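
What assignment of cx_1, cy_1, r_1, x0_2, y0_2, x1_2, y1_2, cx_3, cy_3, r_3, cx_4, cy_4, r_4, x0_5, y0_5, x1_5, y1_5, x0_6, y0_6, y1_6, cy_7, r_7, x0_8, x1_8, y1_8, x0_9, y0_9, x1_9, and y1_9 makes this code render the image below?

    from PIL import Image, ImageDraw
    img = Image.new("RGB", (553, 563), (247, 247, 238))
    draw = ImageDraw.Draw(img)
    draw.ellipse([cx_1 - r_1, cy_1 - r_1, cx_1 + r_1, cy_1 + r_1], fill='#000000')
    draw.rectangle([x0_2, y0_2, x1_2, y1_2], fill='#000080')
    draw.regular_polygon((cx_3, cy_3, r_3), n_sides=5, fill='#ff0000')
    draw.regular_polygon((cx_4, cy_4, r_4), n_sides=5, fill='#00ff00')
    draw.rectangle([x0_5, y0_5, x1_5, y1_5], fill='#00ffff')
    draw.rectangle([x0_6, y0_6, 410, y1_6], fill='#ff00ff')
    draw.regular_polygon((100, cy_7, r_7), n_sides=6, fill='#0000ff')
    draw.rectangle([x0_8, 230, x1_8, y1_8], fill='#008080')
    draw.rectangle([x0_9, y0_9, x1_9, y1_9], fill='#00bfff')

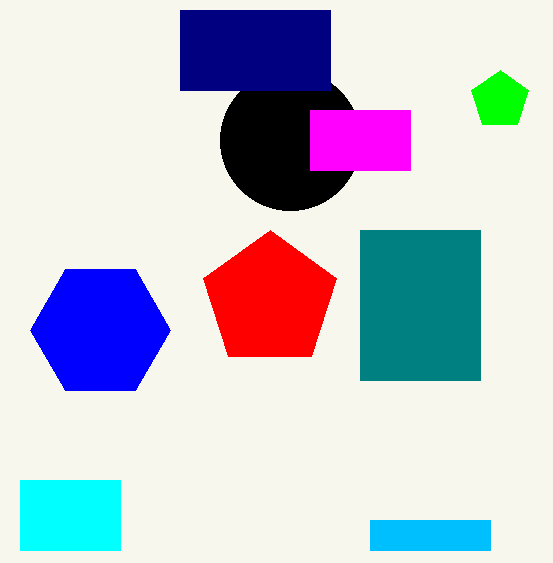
cx_1 = 290, cy_1 = 140, r_1 = 70, x0_2 = 180, y0_2 = 10, x1_2 = 330, y1_2 = 90, cx_3 = 270, cy_3 = 300, r_3 = 70, cx_4 = 500, cy_4 = 100, r_4 = 30, x0_5 = 20, y0_5 = 480, x1_5 = 120, y1_5 = 550, x0_6 = 310, y0_6 = 110, y1_6 = 170, cy_7 = 330, r_7 = 70, x0_8 = 360, x1_8 = 480, y1_8 = 380, x0_9 = 370, y0_9 = 520, x1_9 = 490, y1_9 = 550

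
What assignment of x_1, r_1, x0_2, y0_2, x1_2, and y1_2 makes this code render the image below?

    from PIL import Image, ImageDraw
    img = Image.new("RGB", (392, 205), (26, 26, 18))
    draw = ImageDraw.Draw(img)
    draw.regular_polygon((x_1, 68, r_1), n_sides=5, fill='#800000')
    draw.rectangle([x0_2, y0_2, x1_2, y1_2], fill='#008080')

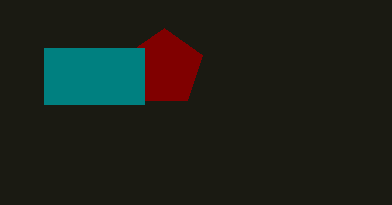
x_1 = 164, r_1 = 40, x0_2 = 44, y0_2 = 48, x1_2 = 144, y1_2 = 104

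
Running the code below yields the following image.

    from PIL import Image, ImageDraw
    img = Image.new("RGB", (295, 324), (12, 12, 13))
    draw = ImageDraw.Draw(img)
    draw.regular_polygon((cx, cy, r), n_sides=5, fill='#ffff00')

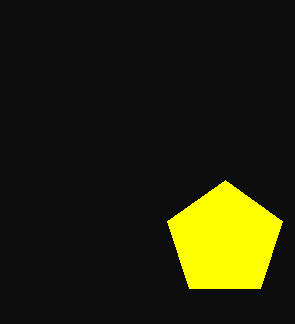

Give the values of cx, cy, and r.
cx = 225; cy = 240; r = 60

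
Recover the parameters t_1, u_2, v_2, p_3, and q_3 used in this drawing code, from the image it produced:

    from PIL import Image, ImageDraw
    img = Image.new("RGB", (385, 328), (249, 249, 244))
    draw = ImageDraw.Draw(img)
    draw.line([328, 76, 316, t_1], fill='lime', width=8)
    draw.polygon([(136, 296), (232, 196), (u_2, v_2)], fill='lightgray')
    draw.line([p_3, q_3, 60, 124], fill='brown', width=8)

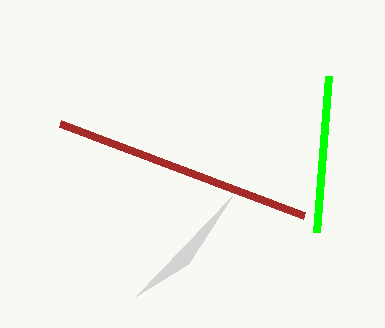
t_1 = 232
u_2 = 188
v_2 = 264
p_3 = 304
q_3 = 216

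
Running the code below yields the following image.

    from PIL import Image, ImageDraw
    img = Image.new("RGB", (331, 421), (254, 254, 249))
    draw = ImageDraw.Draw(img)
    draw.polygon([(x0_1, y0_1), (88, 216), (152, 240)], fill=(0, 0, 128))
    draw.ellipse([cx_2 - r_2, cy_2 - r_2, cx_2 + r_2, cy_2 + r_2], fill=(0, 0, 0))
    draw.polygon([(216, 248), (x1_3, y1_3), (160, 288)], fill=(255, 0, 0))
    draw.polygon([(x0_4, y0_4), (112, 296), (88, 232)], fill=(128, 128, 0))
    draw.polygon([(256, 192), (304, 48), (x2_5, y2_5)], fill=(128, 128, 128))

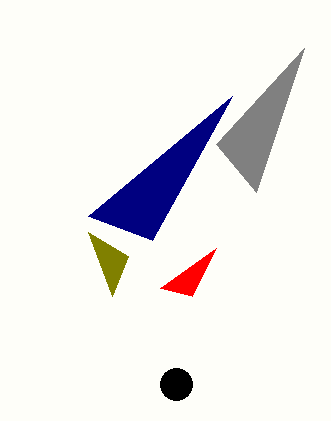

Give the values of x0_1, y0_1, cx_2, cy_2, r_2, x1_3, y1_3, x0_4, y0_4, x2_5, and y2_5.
x0_1 = 232, y0_1 = 96, cx_2 = 176, cy_2 = 384, r_2 = 16, x1_3 = 192, y1_3 = 296, x0_4 = 128, y0_4 = 256, x2_5 = 216, y2_5 = 144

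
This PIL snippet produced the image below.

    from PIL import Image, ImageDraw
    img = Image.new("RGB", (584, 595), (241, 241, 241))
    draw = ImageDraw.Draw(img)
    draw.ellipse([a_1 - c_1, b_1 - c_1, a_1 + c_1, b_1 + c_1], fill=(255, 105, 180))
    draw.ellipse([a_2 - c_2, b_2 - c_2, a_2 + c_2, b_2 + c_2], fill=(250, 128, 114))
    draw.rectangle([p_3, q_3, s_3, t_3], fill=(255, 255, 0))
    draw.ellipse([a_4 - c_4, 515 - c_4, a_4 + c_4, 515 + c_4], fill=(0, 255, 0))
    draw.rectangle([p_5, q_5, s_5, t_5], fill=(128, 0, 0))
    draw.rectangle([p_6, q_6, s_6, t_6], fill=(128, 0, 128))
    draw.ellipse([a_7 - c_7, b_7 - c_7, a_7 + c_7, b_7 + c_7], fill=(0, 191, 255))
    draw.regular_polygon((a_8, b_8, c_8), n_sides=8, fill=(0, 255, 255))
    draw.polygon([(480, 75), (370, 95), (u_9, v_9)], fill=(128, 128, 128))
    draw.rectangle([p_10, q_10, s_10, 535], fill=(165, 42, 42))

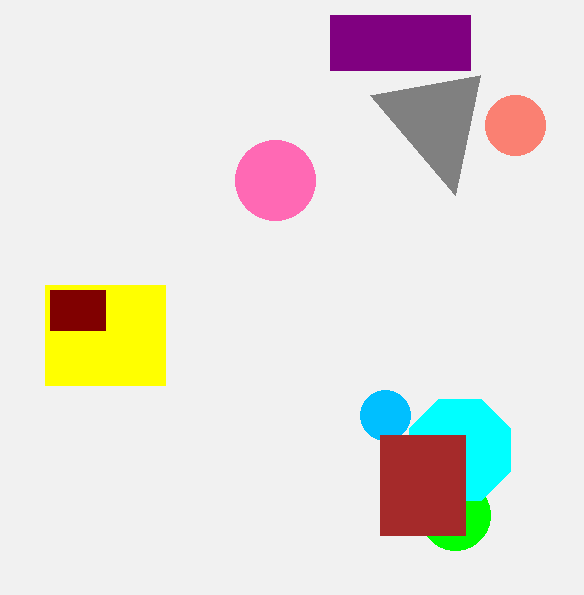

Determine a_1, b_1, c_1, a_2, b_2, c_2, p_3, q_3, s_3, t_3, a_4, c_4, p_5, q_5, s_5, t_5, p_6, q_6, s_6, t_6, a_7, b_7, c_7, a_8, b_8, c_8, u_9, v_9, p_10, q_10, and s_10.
a_1 = 275
b_1 = 180
c_1 = 40
a_2 = 515
b_2 = 125
c_2 = 30
p_3 = 45
q_3 = 285
s_3 = 165
t_3 = 385
a_4 = 455
c_4 = 35
p_5 = 50
q_5 = 290
s_5 = 105
t_5 = 330
p_6 = 330
q_6 = 15
s_6 = 470
t_6 = 70
a_7 = 385
b_7 = 415
c_7 = 25
a_8 = 460
b_8 = 450
c_8 = 55
u_9 = 455
v_9 = 195
p_10 = 380
q_10 = 435
s_10 = 465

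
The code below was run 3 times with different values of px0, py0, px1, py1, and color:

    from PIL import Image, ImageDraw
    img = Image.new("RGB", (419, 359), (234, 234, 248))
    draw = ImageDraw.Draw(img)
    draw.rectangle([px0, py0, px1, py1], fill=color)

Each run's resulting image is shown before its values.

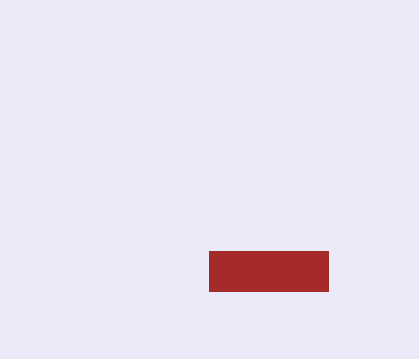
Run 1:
px0 = 209
py0 = 251
px1 = 328
py1 = 291
color = 'brown'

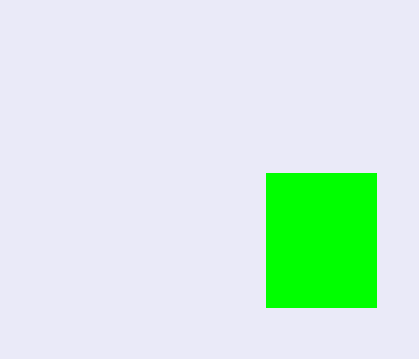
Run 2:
px0 = 266
py0 = 173
px1 = 376
py1 = 307
color = 'lime'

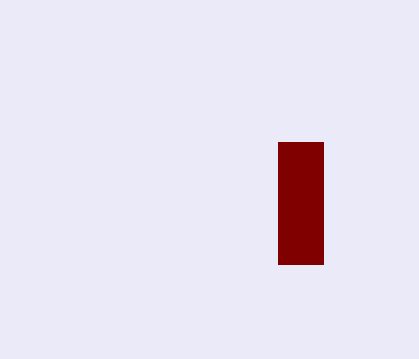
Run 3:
px0 = 278; py0 = 142; px1 = 323; py1 = 264; color = 'maroon'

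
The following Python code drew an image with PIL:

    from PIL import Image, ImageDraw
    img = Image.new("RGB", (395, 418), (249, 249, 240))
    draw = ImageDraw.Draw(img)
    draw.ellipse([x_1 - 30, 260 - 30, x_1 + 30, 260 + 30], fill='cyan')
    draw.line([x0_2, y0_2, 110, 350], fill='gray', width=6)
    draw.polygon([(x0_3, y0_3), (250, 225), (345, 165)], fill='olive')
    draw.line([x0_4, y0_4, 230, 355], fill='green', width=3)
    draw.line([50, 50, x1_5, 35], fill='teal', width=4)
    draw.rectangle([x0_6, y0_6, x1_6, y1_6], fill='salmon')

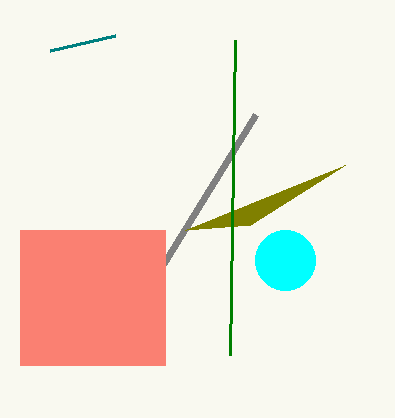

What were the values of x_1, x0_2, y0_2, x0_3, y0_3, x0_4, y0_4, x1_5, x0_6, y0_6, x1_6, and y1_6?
x_1 = 285, x0_2 = 255, y0_2 = 115, x0_3 = 185, y0_3 = 230, x0_4 = 235, y0_4 = 40, x1_5 = 115, x0_6 = 20, y0_6 = 230, x1_6 = 165, y1_6 = 365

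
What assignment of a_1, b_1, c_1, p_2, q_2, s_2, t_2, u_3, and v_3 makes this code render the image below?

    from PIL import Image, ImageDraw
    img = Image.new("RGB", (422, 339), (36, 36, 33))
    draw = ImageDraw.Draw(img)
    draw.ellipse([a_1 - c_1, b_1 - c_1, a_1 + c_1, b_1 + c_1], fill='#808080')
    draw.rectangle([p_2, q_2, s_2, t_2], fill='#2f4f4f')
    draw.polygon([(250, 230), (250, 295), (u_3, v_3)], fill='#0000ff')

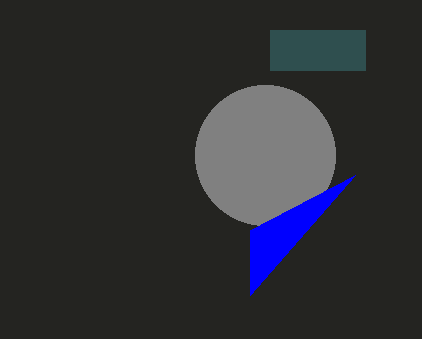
a_1 = 265; b_1 = 155; c_1 = 70; p_2 = 270; q_2 = 30; s_2 = 365; t_2 = 70; u_3 = 355; v_3 = 175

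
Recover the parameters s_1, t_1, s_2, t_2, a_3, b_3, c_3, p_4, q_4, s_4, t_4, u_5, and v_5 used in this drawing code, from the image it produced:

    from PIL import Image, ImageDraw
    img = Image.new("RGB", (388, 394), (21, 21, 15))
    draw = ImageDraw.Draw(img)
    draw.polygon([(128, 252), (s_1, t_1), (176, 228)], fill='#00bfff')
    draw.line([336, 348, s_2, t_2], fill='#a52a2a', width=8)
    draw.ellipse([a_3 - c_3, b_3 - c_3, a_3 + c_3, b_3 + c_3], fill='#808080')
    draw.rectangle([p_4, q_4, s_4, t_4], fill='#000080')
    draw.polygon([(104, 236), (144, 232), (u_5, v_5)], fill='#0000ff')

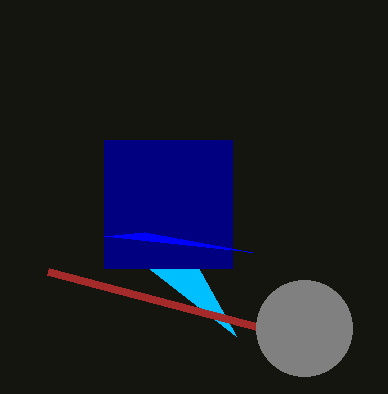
s_1 = 236
t_1 = 336
s_2 = 48
t_2 = 272
a_3 = 304
b_3 = 328
c_3 = 48
p_4 = 104
q_4 = 140
s_4 = 232
t_4 = 268
u_5 = 252
v_5 = 252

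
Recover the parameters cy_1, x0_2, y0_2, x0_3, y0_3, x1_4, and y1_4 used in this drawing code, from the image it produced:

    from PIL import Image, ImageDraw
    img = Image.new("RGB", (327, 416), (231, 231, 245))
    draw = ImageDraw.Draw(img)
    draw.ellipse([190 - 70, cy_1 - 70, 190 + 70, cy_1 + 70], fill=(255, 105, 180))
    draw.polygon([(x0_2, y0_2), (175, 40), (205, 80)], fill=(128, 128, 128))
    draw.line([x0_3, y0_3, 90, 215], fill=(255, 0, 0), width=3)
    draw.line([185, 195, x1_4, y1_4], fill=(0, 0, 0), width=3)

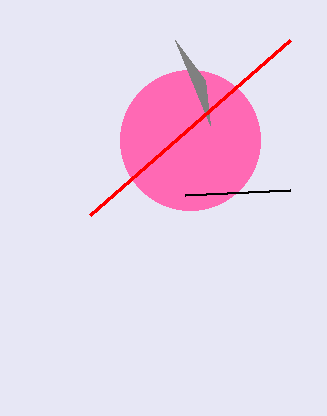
cy_1 = 140
x0_2 = 210
y0_2 = 125
x0_3 = 290
y0_3 = 40
x1_4 = 290
y1_4 = 190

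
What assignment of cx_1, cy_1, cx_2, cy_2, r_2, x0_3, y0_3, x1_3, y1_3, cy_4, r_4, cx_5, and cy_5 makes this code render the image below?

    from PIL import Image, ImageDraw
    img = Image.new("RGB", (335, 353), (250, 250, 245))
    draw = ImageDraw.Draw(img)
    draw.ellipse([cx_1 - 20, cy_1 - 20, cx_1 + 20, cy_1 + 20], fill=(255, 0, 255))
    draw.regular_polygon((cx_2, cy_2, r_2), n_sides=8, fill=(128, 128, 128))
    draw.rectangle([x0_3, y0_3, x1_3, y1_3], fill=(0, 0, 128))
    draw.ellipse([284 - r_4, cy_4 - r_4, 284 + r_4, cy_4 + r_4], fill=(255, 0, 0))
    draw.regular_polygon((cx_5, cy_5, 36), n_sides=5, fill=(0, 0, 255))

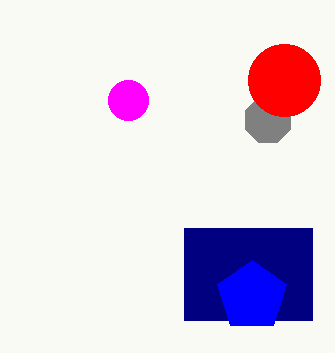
cx_1 = 128, cy_1 = 100, cx_2 = 268, cy_2 = 120, r_2 = 24, x0_3 = 184, y0_3 = 228, x1_3 = 312, y1_3 = 320, cy_4 = 80, r_4 = 36, cx_5 = 252, cy_5 = 296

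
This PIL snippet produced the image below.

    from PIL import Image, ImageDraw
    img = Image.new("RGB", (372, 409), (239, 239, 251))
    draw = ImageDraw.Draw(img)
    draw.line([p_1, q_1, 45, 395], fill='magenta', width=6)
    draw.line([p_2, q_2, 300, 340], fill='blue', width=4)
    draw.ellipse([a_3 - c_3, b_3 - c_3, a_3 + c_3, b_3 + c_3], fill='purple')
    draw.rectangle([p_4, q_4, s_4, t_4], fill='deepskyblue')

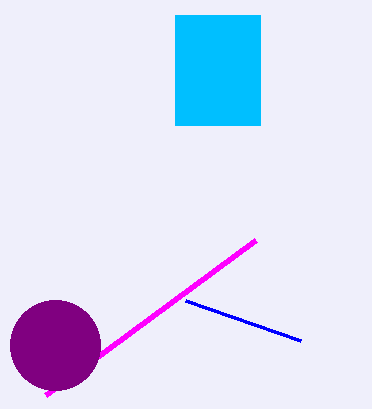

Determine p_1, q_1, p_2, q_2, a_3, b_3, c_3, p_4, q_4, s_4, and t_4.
p_1 = 255; q_1 = 240; p_2 = 185; q_2 = 300; a_3 = 55; b_3 = 345; c_3 = 45; p_4 = 175; q_4 = 15; s_4 = 260; t_4 = 125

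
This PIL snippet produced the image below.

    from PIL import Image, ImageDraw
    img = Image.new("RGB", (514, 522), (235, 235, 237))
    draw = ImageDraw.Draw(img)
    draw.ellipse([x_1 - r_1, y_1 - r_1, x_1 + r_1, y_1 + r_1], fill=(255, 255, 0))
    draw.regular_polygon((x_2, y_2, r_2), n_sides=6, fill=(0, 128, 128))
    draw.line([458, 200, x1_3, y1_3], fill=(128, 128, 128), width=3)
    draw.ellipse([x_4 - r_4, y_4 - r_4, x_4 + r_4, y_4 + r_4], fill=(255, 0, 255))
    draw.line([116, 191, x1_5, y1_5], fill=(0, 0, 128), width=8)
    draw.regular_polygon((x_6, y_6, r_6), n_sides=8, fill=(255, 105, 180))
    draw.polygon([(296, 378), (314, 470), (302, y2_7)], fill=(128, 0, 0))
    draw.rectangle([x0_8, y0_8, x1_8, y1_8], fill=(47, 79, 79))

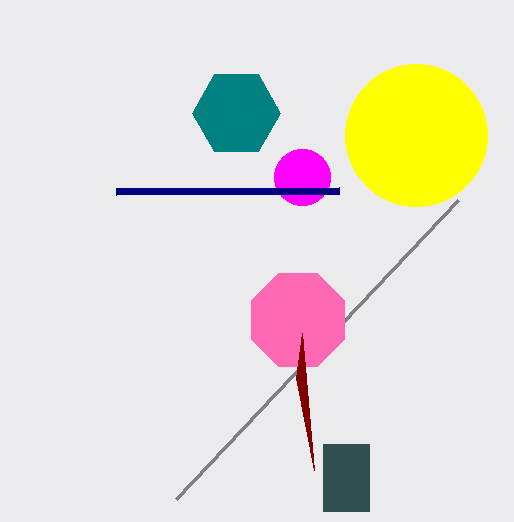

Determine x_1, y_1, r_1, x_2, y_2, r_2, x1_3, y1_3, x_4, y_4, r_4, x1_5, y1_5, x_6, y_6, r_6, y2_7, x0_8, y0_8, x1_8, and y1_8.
x_1 = 416; y_1 = 135; r_1 = 71; x_2 = 236; y_2 = 113; r_2 = 44; x1_3 = 176; y1_3 = 499; x_4 = 302; y_4 = 177; r_4 = 28; x1_5 = 339; y1_5 = 190; x_6 = 298; y_6 = 320; r_6 = 50; y2_7 = 333; x0_8 = 323; y0_8 = 444; x1_8 = 369; y1_8 = 511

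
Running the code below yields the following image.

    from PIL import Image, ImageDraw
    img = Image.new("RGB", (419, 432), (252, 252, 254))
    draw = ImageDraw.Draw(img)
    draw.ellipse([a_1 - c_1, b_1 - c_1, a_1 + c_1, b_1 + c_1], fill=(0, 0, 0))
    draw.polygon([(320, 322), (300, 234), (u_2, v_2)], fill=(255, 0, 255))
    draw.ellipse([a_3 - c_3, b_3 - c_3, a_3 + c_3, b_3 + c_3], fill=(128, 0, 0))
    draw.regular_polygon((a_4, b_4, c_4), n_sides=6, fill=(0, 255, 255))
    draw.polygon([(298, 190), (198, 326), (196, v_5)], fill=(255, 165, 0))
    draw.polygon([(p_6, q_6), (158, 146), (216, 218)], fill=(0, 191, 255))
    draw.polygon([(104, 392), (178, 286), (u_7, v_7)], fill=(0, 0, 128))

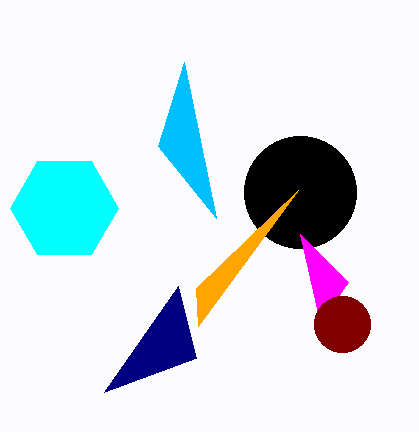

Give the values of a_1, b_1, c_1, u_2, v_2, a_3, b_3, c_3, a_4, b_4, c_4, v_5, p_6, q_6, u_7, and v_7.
a_1 = 300, b_1 = 192, c_1 = 56, u_2 = 348, v_2 = 282, a_3 = 342, b_3 = 324, c_3 = 28, a_4 = 64, b_4 = 208, c_4 = 54, v_5 = 288, p_6 = 184, q_6 = 62, u_7 = 196, v_7 = 358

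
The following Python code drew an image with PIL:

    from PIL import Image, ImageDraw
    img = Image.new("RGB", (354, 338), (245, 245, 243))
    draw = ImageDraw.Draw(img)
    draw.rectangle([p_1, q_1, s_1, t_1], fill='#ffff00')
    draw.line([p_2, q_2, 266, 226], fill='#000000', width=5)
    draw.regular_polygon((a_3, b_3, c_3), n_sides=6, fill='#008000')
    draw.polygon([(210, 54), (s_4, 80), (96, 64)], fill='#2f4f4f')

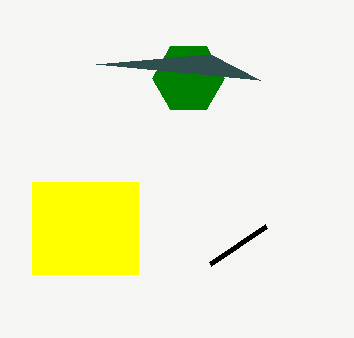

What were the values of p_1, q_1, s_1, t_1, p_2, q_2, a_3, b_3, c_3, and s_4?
p_1 = 32
q_1 = 182
s_1 = 138
t_1 = 274
p_2 = 210
q_2 = 264
a_3 = 188
b_3 = 78
c_3 = 36
s_4 = 260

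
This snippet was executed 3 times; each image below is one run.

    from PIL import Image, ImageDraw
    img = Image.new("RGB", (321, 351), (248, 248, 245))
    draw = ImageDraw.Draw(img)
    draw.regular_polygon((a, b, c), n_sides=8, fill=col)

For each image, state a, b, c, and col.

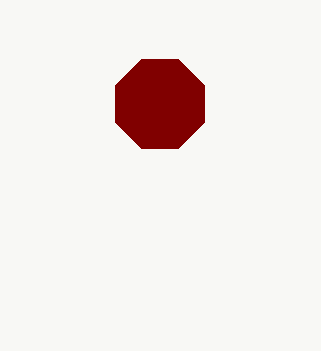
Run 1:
a = 160; b = 104; c = 48; col = 'maroon'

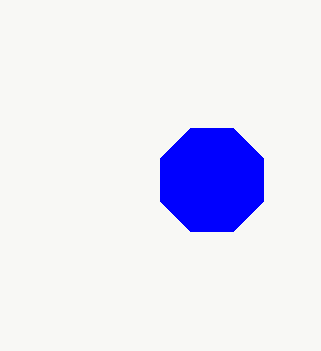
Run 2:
a = 212
b = 180
c = 56
col = 'blue'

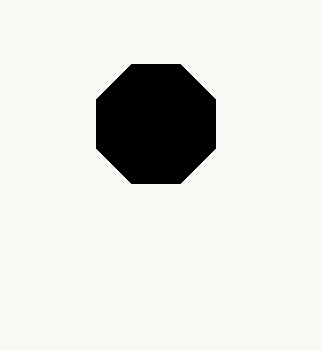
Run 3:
a = 156; b = 124; c = 64; col = 'black'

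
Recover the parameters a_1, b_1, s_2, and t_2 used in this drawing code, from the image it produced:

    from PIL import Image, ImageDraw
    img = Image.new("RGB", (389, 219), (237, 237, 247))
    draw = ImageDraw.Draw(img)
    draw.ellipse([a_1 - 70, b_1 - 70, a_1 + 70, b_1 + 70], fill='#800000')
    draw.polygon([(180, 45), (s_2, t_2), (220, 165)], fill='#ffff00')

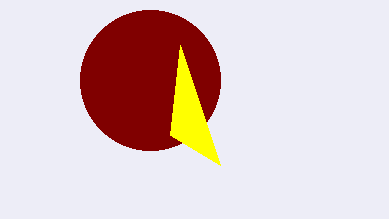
a_1 = 150
b_1 = 80
s_2 = 170
t_2 = 135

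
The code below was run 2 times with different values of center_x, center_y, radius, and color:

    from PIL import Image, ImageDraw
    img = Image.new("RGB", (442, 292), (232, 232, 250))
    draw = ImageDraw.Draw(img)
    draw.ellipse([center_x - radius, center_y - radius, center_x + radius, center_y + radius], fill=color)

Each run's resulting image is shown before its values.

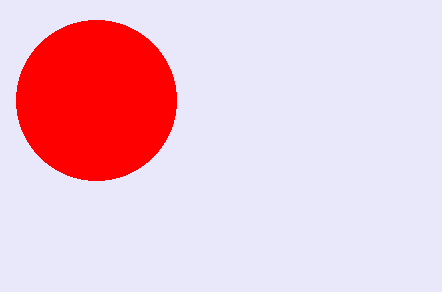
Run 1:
center_x = 96, center_y = 100, radius = 80, color = 'red'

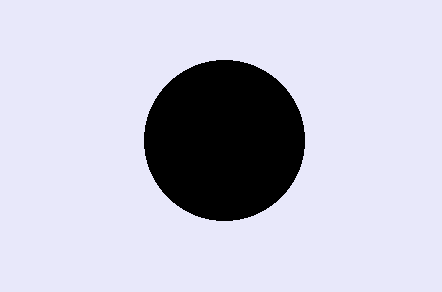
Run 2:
center_x = 224; center_y = 140; radius = 80; color = 'black'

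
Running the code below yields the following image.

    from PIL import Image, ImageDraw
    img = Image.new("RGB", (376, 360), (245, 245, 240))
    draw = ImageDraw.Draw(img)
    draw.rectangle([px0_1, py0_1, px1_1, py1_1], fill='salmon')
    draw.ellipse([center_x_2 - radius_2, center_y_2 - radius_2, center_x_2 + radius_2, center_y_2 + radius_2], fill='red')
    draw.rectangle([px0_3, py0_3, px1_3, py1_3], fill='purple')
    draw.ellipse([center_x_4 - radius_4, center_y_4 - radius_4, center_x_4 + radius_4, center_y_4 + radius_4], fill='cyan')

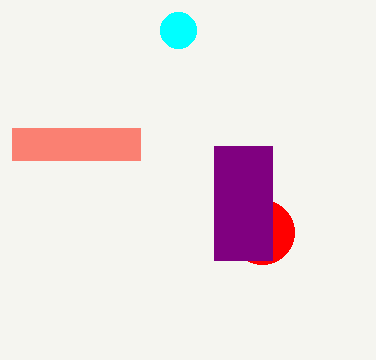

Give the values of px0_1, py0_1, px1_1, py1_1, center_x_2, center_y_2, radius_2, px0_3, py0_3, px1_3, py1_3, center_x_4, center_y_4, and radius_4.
px0_1 = 12
py0_1 = 128
px1_1 = 140
py1_1 = 160
center_x_2 = 262
center_y_2 = 232
radius_2 = 32
px0_3 = 214
py0_3 = 146
px1_3 = 272
py1_3 = 260
center_x_4 = 178
center_y_4 = 30
radius_4 = 18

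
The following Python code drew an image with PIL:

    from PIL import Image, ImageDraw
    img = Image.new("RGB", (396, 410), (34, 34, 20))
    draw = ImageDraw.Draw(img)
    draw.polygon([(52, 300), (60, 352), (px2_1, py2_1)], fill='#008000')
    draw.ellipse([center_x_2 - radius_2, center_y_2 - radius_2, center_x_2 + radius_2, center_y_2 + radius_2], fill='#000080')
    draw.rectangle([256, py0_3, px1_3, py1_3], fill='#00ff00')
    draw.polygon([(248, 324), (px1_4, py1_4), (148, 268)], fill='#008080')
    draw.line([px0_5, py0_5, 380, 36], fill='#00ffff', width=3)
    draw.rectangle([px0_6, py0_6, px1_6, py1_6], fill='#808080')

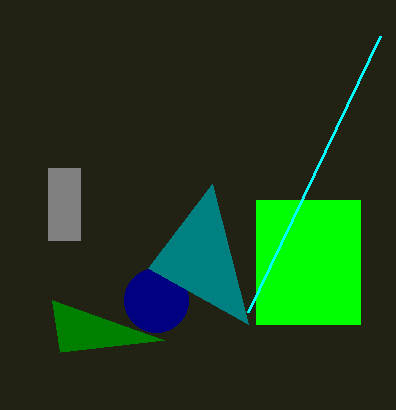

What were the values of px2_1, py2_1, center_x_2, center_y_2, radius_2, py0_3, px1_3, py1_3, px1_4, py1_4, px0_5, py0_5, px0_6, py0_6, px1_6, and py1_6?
px2_1 = 164, py2_1 = 340, center_x_2 = 156, center_y_2 = 300, radius_2 = 32, py0_3 = 200, px1_3 = 360, py1_3 = 324, px1_4 = 212, py1_4 = 184, px0_5 = 248, py0_5 = 312, px0_6 = 48, py0_6 = 168, px1_6 = 80, py1_6 = 240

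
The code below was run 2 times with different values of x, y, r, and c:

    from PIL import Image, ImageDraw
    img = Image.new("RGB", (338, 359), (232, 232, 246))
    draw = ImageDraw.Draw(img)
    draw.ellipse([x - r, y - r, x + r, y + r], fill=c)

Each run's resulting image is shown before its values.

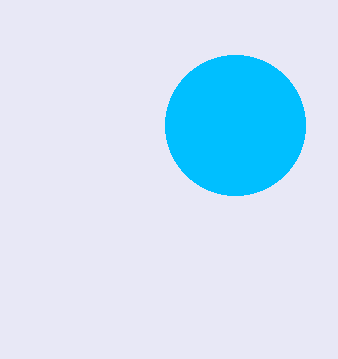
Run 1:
x = 235, y = 125, r = 70, c = 'deepskyblue'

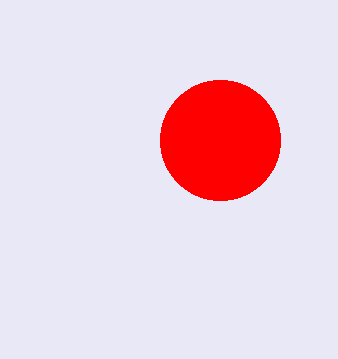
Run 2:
x = 220
y = 140
r = 60
c = 'red'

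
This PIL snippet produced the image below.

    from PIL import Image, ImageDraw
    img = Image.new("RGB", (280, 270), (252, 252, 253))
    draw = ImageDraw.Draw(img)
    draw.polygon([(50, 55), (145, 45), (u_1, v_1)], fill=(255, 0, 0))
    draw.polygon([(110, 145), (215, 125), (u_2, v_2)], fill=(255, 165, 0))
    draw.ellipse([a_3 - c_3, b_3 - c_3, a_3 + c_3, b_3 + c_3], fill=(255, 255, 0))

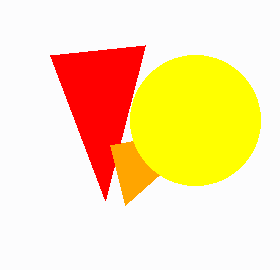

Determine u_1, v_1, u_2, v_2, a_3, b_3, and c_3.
u_1 = 105, v_1 = 200, u_2 = 125, v_2 = 205, a_3 = 195, b_3 = 120, c_3 = 65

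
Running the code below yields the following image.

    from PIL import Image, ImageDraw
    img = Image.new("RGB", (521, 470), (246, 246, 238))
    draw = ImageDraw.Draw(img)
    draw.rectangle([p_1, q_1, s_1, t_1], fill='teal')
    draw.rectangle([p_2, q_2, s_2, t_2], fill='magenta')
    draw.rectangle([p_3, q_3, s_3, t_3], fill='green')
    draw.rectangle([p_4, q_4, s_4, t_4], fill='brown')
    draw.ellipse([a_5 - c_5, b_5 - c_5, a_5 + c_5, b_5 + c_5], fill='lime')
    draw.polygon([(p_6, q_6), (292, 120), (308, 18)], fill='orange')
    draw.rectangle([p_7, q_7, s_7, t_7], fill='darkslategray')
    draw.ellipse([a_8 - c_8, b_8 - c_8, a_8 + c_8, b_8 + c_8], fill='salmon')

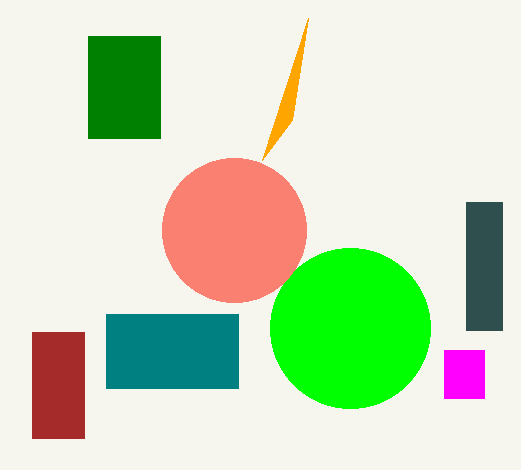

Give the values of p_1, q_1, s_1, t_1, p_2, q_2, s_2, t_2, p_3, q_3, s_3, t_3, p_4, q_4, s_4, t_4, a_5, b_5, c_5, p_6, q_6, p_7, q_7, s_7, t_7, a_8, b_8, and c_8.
p_1 = 106
q_1 = 314
s_1 = 238
t_1 = 388
p_2 = 444
q_2 = 350
s_2 = 484
t_2 = 398
p_3 = 88
q_3 = 36
s_3 = 160
t_3 = 138
p_4 = 32
q_4 = 332
s_4 = 84
t_4 = 438
a_5 = 350
b_5 = 328
c_5 = 80
p_6 = 262
q_6 = 160
p_7 = 466
q_7 = 202
s_7 = 502
t_7 = 330
a_8 = 234
b_8 = 230
c_8 = 72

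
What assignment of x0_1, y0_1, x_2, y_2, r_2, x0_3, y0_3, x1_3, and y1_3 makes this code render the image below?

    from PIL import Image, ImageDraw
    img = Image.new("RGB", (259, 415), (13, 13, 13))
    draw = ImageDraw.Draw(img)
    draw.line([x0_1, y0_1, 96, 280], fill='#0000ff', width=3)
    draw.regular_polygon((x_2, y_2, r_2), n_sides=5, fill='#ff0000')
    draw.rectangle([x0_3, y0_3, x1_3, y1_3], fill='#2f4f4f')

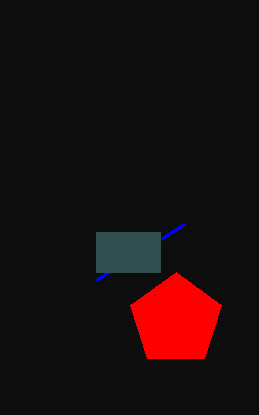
x0_1 = 184
y0_1 = 224
x_2 = 176
y_2 = 320
r_2 = 48
x0_3 = 96
y0_3 = 232
x1_3 = 160
y1_3 = 272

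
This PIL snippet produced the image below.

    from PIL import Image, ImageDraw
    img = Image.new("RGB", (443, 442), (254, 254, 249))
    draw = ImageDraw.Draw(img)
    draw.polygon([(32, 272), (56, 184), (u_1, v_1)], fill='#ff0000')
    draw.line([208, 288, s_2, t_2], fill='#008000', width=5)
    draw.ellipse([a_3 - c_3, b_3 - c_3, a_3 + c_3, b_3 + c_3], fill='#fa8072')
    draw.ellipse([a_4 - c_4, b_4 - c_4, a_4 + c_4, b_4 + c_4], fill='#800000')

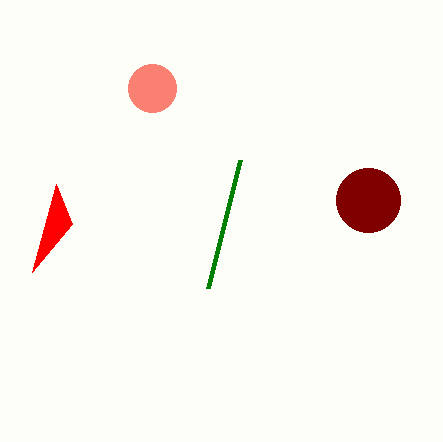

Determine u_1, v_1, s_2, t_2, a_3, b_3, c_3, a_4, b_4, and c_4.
u_1 = 72; v_1 = 224; s_2 = 240; t_2 = 160; a_3 = 152; b_3 = 88; c_3 = 24; a_4 = 368; b_4 = 200; c_4 = 32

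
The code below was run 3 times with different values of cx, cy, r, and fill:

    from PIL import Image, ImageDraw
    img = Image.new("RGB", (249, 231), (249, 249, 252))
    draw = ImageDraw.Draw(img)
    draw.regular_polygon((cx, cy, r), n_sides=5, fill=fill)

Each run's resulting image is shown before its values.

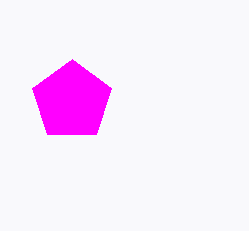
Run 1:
cx = 72, cy = 101, r = 42, fill = 'magenta'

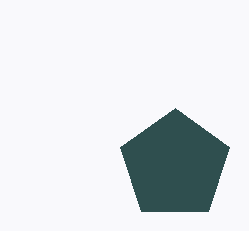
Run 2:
cx = 175
cy = 165
r = 57
fill = 'darkslategray'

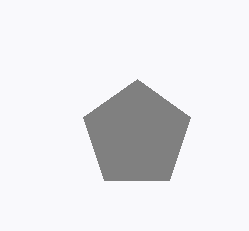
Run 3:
cx = 137, cy = 135, r = 56, fill = 'gray'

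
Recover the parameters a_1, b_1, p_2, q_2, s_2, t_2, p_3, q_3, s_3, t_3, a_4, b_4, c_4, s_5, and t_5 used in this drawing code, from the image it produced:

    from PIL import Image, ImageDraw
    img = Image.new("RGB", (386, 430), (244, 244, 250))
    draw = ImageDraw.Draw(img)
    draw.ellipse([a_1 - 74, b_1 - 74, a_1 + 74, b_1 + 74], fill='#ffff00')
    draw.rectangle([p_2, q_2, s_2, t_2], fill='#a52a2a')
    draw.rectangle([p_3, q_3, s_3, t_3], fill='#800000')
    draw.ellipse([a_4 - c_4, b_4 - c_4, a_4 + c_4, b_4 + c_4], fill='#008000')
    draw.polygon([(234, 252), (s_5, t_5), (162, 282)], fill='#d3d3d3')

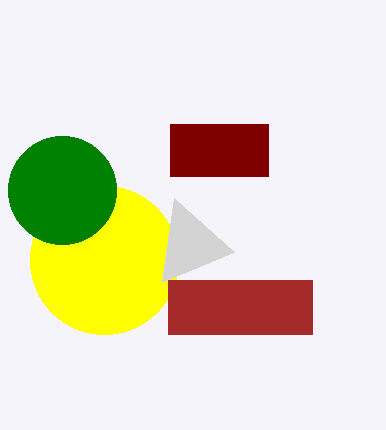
a_1 = 104
b_1 = 260
p_2 = 168
q_2 = 280
s_2 = 312
t_2 = 334
p_3 = 170
q_3 = 124
s_3 = 268
t_3 = 176
a_4 = 62
b_4 = 190
c_4 = 54
s_5 = 174
t_5 = 198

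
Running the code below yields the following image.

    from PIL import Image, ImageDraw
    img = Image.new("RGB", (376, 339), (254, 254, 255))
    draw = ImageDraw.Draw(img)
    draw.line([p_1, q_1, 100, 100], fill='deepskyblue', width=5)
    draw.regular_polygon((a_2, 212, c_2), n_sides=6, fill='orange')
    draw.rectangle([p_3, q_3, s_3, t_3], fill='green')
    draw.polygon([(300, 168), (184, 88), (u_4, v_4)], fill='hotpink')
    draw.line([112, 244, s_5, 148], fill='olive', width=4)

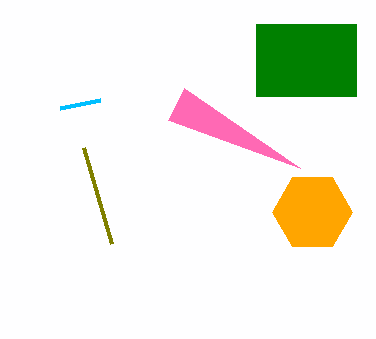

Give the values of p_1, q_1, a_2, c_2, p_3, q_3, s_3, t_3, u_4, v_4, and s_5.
p_1 = 60
q_1 = 108
a_2 = 312
c_2 = 40
p_3 = 256
q_3 = 24
s_3 = 356
t_3 = 96
u_4 = 168
v_4 = 120
s_5 = 84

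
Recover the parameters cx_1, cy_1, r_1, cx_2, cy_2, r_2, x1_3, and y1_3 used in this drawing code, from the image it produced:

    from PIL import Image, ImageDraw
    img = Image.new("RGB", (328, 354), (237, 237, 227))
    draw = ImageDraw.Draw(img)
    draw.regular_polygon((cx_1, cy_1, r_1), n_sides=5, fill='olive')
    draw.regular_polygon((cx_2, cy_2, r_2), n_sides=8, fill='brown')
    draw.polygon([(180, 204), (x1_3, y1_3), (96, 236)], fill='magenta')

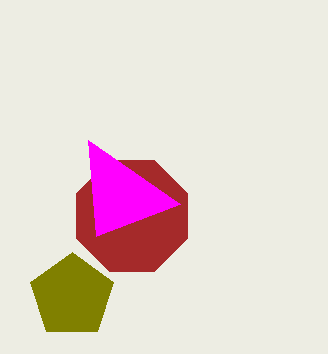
cx_1 = 72, cy_1 = 296, r_1 = 44, cx_2 = 132, cy_2 = 216, r_2 = 60, x1_3 = 88, y1_3 = 140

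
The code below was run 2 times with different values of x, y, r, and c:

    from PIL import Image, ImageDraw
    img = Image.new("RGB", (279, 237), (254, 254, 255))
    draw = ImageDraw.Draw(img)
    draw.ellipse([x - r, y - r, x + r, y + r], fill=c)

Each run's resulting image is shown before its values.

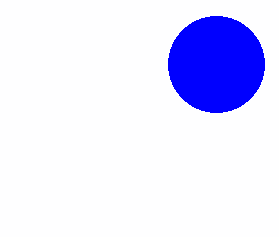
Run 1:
x = 216; y = 64; r = 48; c = 'blue'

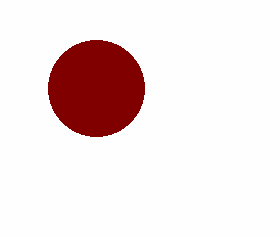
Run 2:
x = 96, y = 88, r = 48, c = 'maroon'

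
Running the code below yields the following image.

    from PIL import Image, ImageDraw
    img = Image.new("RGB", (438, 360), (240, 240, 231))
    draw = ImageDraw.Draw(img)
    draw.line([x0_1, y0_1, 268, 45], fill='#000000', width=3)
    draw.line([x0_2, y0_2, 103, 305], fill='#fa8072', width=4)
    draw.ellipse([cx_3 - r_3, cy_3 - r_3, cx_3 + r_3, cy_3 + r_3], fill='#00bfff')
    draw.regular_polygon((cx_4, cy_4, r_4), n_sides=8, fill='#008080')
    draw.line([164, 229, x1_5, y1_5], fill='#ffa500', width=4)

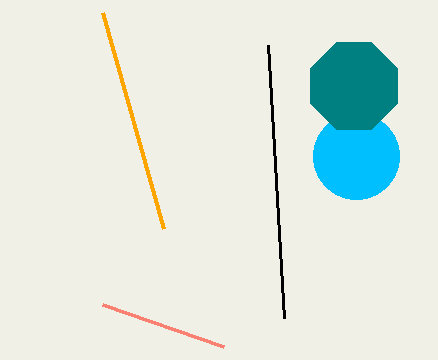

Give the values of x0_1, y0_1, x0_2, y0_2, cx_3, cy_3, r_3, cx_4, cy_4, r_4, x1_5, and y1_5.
x0_1 = 284, y0_1 = 318, x0_2 = 224, y0_2 = 347, cx_3 = 356, cy_3 = 156, r_3 = 43, cx_4 = 354, cy_4 = 86, r_4 = 47, x1_5 = 103, y1_5 = 13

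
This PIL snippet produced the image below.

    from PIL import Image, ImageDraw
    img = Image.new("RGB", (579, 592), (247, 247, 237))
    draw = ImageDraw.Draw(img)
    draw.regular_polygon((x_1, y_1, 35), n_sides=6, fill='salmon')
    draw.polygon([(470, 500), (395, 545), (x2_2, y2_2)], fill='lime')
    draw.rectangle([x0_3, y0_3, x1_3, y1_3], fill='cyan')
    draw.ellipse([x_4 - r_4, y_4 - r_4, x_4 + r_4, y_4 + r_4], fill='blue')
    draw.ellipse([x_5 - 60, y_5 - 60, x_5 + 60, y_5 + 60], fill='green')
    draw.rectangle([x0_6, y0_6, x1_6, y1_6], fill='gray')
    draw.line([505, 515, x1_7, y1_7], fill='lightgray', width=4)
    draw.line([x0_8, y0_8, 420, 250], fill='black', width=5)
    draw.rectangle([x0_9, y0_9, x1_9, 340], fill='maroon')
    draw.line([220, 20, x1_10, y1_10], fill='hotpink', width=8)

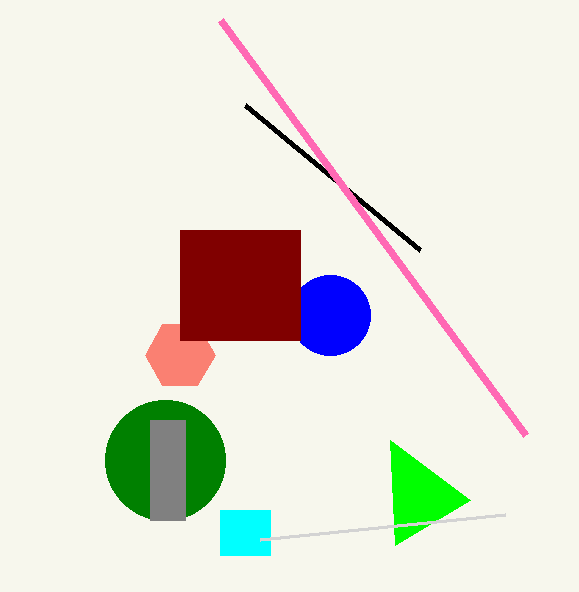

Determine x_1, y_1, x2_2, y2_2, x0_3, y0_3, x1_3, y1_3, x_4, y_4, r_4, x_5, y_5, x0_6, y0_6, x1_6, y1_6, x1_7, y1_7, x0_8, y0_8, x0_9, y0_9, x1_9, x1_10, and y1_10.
x_1 = 180, y_1 = 355, x2_2 = 390, y2_2 = 440, x0_3 = 220, y0_3 = 510, x1_3 = 270, y1_3 = 555, x_4 = 330, y_4 = 315, r_4 = 40, x_5 = 165, y_5 = 460, x0_6 = 150, y0_6 = 420, x1_6 = 185, y1_6 = 520, x1_7 = 260, y1_7 = 540, x0_8 = 245, y0_8 = 105, x0_9 = 180, y0_9 = 230, x1_9 = 300, x1_10 = 525, y1_10 = 435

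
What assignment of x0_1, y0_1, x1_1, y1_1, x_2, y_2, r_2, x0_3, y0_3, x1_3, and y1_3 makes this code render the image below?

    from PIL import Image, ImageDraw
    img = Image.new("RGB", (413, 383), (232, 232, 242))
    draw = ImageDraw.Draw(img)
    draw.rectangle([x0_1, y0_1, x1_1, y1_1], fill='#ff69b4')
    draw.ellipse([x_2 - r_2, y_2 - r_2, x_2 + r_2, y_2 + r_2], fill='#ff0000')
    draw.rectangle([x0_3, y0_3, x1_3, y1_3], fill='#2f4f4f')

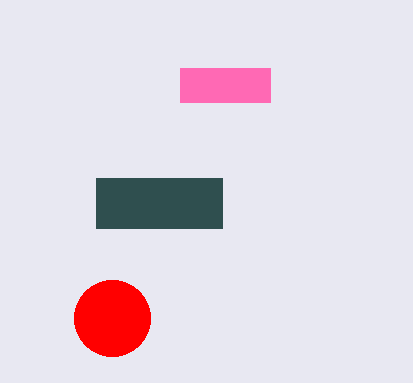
x0_1 = 180; y0_1 = 68; x1_1 = 270; y1_1 = 102; x_2 = 112; y_2 = 318; r_2 = 38; x0_3 = 96; y0_3 = 178; x1_3 = 222; y1_3 = 228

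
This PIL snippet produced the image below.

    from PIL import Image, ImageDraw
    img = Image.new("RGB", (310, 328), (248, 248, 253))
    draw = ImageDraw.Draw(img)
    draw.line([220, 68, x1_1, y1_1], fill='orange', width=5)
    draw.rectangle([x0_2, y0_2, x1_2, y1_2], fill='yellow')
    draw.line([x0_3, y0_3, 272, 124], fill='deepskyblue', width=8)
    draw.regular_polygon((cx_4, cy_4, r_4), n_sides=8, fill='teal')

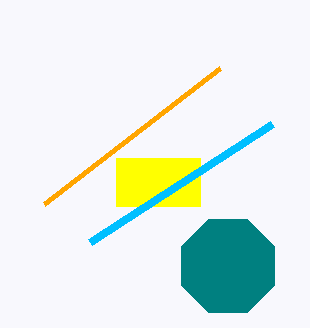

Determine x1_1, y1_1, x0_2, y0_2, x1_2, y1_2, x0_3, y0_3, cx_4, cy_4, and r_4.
x1_1 = 44; y1_1 = 204; x0_2 = 116; y0_2 = 158; x1_2 = 200; y1_2 = 206; x0_3 = 90; y0_3 = 242; cx_4 = 228; cy_4 = 266; r_4 = 50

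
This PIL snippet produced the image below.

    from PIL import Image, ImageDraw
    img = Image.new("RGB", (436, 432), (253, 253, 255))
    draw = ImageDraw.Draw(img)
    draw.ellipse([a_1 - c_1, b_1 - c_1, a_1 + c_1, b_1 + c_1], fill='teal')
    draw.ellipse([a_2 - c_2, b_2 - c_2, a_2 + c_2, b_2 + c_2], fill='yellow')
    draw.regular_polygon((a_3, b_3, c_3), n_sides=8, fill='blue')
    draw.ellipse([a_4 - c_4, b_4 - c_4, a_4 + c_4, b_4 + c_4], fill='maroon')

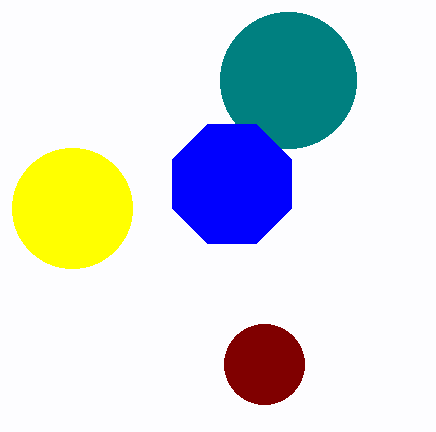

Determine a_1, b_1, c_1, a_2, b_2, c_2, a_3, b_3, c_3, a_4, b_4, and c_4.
a_1 = 288
b_1 = 80
c_1 = 68
a_2 = 72
b_2 = 208
c_2 = 60
a_3 = 232
b_3 = 184
c_3 = 64
a_4 = 264
b_4 = 364
c_4 = 40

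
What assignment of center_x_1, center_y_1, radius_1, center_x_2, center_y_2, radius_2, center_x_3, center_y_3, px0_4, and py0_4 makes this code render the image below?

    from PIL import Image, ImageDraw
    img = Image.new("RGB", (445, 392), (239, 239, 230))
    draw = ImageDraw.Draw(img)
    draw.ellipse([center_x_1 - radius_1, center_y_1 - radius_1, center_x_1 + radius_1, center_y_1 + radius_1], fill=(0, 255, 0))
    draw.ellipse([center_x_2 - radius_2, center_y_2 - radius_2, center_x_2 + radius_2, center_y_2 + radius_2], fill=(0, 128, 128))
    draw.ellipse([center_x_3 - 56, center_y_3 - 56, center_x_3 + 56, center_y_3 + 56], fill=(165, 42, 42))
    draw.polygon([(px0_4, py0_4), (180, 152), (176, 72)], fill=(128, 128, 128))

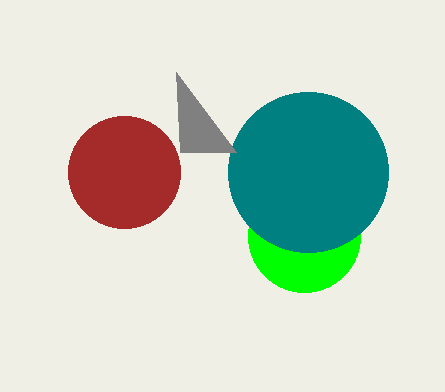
center_x_1 = 304
center_y_1 = 236
radius_1 = 56
center_x_2 = 308
center_y_2 = 172
radius_2 = 80
center_x_3 = 124
center_y_3 = 172
px0_4 = 236
py0_4 = 152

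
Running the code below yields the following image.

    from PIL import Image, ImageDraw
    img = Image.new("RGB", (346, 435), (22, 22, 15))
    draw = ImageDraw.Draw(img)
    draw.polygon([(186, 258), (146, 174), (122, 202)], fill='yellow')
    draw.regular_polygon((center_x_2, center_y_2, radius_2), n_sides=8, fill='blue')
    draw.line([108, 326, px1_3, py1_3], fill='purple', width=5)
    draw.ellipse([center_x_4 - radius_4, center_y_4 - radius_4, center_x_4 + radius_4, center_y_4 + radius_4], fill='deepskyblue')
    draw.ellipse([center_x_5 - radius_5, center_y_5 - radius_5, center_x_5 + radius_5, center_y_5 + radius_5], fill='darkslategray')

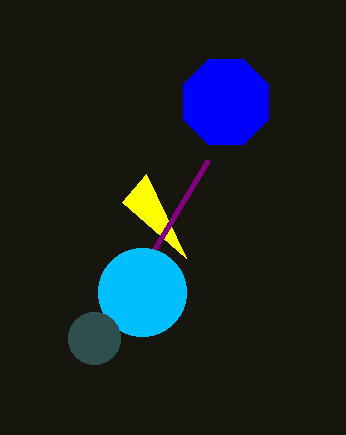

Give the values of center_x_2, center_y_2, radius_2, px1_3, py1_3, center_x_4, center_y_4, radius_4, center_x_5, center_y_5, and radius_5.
center_x_2 = 226
center_y_2 = 102
radius_2 = 46
px1_3 = 208
py1_3 = 160
center_x_4 = 142
center_y_4 = 292
radius_4 = 44
center_x_5 = 94
center_y_5 = 338
radius_5 = 26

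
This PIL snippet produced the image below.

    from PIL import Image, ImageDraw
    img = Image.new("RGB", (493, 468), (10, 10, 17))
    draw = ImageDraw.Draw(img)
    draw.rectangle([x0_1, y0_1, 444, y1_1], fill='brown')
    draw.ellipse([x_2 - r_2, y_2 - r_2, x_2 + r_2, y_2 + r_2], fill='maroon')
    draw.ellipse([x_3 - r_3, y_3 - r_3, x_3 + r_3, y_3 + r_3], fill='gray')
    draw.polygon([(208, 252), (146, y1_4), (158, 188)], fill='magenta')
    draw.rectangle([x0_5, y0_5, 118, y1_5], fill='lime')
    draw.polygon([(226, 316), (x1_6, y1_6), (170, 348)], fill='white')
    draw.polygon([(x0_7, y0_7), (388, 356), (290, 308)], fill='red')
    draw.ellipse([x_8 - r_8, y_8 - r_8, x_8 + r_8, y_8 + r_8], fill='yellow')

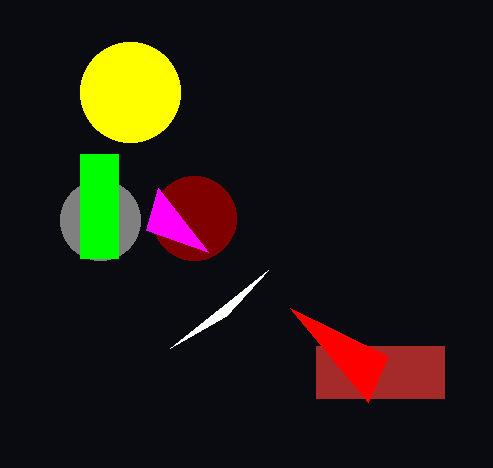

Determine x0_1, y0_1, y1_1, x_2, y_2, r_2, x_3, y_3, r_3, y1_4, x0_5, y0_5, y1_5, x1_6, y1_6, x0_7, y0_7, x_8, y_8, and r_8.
x0_1 = 316; y0_1 = 346; y1_1 = 398; x_2 = 194; y_2 = 218; r_2 = 42; x_3 = 100; y_3 = 220; r_3 = 40; y1_4 = 230; x0_5 = 80; y0_5 = 154; y1_5 = 258; x1_6 = 268; y1_6 = 270; x0_7 = 368; y0_7 = 402; x_8 = 130; y_8 = 92; r_8 = 50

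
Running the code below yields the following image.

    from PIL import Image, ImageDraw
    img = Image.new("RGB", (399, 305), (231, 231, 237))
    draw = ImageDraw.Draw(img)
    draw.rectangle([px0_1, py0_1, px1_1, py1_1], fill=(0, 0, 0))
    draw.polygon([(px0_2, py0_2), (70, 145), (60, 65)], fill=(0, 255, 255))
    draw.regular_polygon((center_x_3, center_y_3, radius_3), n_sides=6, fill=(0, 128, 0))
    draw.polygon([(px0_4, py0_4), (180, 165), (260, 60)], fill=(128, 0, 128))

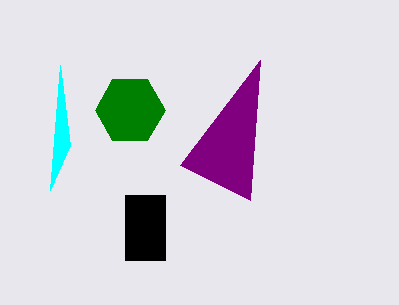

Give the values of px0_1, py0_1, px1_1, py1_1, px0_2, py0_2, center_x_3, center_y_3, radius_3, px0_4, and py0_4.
px0_1 = 125
py0_1 = 195
px1_1 = 165
py1_1 = 260
px0_2 = 50
py0_2 = 190
center_x_3 = 130
center_y_3 = 110
radius_3 = 35
px0_4 = 250
py0_4 = 200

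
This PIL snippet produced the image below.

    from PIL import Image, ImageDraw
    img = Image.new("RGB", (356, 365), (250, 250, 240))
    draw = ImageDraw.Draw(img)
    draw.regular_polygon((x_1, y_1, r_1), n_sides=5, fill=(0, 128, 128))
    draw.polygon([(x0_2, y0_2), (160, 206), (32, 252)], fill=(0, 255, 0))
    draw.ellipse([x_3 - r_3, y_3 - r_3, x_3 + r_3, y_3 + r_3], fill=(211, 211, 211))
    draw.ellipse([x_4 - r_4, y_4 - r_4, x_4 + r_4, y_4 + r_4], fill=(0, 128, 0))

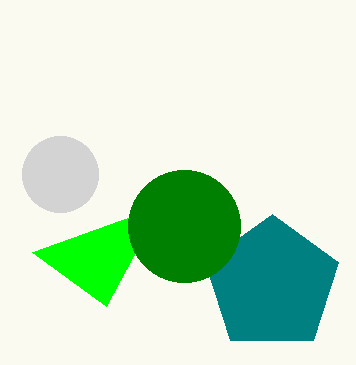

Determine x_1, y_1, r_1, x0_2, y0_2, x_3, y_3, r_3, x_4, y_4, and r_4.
x_1 = 272; y_1 = 284; r_1 = 70; x0_2 = 106; y0_2 = 306; x_3 = 60; y_3 = 174; r_3 = 38; x_4 = 184; y_4 = 226; r_4 = 56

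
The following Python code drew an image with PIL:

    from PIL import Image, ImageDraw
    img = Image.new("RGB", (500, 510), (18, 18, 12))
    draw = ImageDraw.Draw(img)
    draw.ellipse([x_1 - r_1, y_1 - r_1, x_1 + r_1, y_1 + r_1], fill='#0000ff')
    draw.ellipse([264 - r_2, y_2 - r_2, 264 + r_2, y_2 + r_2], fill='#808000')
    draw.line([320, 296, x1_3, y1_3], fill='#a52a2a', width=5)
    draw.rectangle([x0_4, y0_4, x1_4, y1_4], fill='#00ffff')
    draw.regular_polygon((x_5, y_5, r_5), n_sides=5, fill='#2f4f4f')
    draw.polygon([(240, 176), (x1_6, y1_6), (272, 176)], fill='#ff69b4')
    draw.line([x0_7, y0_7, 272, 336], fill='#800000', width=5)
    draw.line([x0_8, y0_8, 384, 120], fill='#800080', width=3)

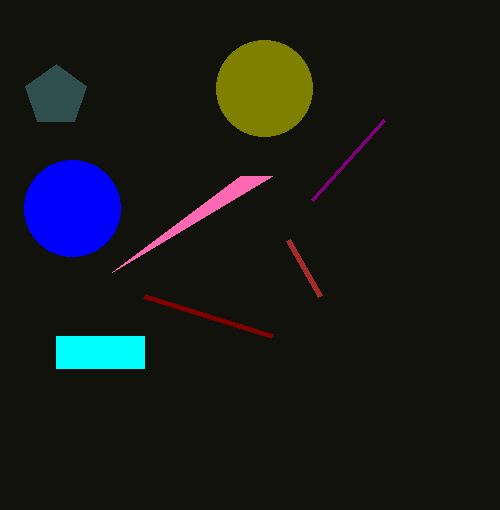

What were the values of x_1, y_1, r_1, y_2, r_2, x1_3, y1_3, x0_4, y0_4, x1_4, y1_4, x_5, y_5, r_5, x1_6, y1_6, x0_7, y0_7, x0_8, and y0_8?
x_1 = 72, y_1 = 208, r_1 = 48, y_2 = 88, r_2 = 48, x1_3 = 288, y1_3 = 240, x0_4 = 56, y0_4 = 336, x1_4 = 144, y1_4 = 368, x_5 = 56, y_5 = 96, r_5 = 32, x1_6 = 112, y1_6 = 272, x0_7 = 144, y0_7 = 296, x0_8 = 312, y0_8 = 200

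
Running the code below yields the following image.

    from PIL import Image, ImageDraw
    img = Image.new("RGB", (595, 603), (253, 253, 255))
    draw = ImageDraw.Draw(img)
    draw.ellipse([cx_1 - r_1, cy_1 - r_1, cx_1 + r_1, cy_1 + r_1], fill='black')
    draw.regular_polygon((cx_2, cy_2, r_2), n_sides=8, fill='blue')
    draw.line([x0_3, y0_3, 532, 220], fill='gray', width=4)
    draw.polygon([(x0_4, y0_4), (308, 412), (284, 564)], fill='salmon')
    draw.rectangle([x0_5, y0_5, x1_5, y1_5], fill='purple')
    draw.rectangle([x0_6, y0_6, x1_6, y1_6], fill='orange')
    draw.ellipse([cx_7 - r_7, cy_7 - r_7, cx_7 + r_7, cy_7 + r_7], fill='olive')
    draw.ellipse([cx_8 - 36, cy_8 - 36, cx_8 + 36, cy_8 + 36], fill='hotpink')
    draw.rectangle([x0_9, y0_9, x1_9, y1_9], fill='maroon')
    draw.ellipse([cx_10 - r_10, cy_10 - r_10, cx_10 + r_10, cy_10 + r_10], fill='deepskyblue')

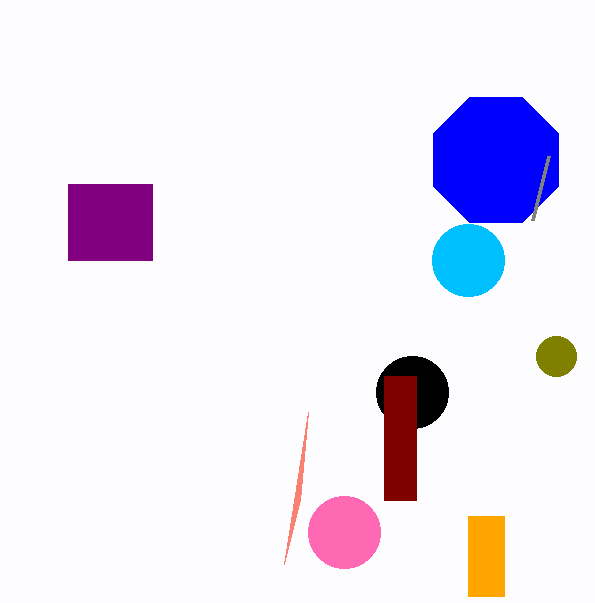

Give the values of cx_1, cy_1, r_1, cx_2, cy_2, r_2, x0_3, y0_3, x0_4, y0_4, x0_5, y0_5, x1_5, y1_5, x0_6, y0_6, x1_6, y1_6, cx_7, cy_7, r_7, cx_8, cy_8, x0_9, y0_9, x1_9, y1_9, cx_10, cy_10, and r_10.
cx_1 = 412, cy_1 = 392, r_1 = 36, cx_2 = 496, cy_2 = 160, r_2 = 68, x0_3 = 548, y0_3 = 156, x0_4 = 300, y0_4 = 500, x0_5 = 68, y0_5 = 184, x1_5 = 152, y1_5 = 260, x0_6 = 468, y0_6 = 516, x1_6 = 504, y1_6 = 596, cx_7 = 556, cy_7 = 356, r_7 = 20, cx_8 = 344, cy_8 = 532, x0_9 = 384, y0_9 = 376, x1_9 = 416, y1_9 = 500, cx_10 = 468, cy_10 = 260, r_10 = 36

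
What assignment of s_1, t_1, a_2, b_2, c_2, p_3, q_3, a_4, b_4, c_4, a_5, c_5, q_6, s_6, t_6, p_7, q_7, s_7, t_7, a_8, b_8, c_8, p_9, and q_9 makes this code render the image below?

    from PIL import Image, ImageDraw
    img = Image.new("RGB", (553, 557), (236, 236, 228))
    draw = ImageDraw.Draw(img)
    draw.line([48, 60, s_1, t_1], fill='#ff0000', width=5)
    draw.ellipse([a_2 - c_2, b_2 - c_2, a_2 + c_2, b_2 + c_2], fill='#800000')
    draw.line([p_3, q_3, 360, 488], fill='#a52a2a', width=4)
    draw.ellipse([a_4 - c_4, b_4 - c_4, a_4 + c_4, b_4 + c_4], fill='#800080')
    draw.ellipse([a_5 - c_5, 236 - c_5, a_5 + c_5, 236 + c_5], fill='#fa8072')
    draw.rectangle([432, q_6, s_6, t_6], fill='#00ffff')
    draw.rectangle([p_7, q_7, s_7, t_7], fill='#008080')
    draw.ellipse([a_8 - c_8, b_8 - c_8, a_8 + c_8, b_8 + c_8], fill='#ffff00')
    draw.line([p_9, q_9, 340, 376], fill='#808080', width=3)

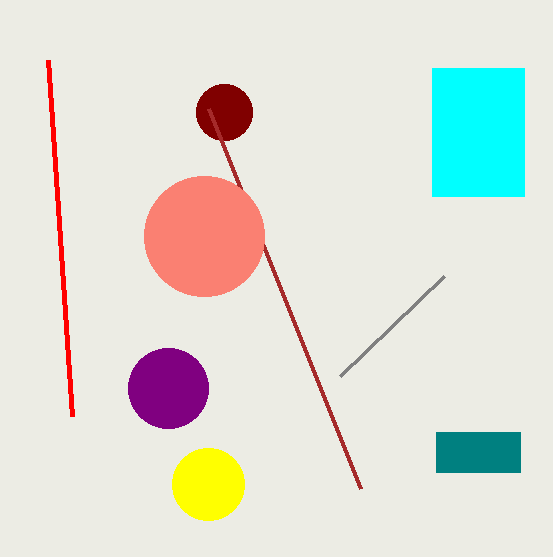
s_1 = 72
t_1 = 416
a_2 = 224
b_2 = 112
c_2 = 28
p_3 = 208
q_3 = 108
a_4 = 168
b_4 = 388
c_4 = 40
a_5 = 204
c_5 = 60
q_6 = 68
s_6 = 524
t_6 = 196
p_7 = 436
q_7 = 432
s_7 = 520
t_7 = 472
a_8 = 208
b_8 = 484
c_8 = 36
p_9 = 444
q_9 = 276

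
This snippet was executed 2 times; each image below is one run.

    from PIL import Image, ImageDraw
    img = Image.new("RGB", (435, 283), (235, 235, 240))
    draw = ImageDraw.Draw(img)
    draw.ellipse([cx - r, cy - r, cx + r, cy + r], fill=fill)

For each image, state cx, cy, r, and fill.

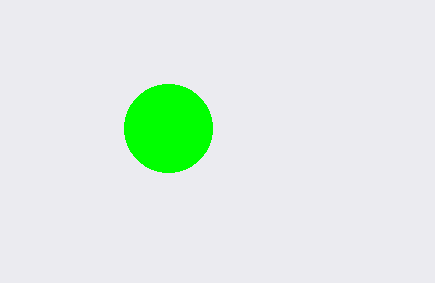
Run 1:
cx = 168; cy = 128; r = 44; fill = 'lime'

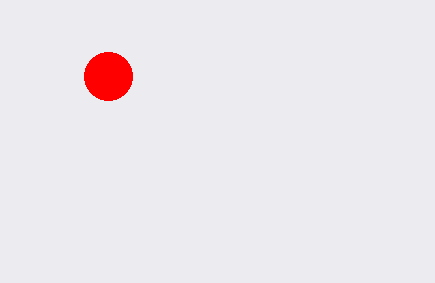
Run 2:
cx = 108
cy = 76
r = 24
fill = 'red'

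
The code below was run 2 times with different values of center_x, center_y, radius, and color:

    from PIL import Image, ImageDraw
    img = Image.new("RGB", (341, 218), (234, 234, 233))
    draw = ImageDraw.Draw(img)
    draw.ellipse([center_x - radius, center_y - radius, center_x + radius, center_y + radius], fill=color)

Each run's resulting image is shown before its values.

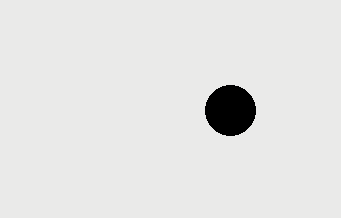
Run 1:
center_x = 230
center_y = 110
radius = 25
color = 'black'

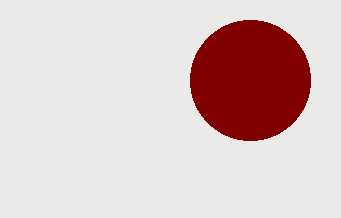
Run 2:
center_x = 250
center_y = 80
radius = 60
color = 'maroon'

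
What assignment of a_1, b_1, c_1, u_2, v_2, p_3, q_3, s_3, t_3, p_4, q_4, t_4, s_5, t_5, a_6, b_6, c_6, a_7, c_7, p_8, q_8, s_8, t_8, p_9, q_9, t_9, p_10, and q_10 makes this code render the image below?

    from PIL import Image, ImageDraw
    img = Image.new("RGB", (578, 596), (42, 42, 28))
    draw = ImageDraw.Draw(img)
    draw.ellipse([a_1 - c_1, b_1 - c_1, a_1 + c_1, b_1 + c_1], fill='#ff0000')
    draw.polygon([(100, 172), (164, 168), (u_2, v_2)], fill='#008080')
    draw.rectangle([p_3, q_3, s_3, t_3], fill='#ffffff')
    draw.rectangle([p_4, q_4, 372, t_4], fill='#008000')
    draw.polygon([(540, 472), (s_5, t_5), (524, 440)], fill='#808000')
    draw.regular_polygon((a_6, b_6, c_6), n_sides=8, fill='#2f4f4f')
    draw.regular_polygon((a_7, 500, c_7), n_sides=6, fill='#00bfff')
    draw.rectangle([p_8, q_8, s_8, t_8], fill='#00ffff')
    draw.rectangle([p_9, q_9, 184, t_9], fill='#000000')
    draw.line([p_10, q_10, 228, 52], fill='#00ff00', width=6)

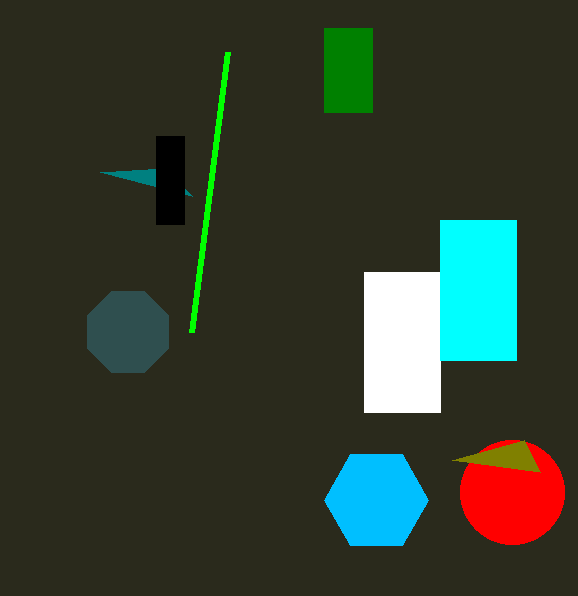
a_1 = 512; b_1 = 492; c_1 = 52; u_2 = 192; v_2 = 196; p_3 = 364; q_3 = 272; s_3 = 440; t_3 = 412; p_4 = 324; q_4 = 28; t_4 = 112; s_5 = 452; t_5 = 460; a_6 = 128; b_6 = 332; c_6 = 44; a_7 = 376; c_7 = 52; p_8 = 440; q_8 = 220; s_8 = 516; t_8 = 360; p_9 = 156; q_9 = 136; t_9 = 224; p_10 = 192; q_10 = 332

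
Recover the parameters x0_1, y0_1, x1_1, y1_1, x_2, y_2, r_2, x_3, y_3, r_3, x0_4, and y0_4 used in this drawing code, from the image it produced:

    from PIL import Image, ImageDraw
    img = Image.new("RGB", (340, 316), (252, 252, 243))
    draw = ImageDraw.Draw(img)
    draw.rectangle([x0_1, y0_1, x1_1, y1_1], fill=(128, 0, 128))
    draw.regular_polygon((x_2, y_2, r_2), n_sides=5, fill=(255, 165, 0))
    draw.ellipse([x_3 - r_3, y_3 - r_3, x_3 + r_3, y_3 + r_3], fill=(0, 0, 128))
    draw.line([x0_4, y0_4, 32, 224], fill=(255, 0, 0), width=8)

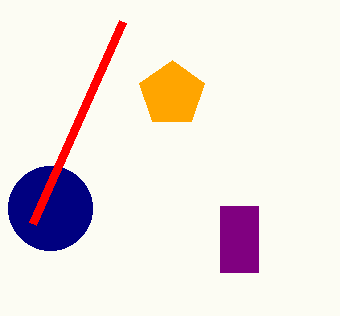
x0_1 = 220, y0_1 = 206, x1_1 = 258, y1_1 = 272, x_2 = 172, y_2 = 94, r_2 = 34, x_3 = 50, y_3 = 208, r_3 = 42, x0_4 = 122, y0_4 = 22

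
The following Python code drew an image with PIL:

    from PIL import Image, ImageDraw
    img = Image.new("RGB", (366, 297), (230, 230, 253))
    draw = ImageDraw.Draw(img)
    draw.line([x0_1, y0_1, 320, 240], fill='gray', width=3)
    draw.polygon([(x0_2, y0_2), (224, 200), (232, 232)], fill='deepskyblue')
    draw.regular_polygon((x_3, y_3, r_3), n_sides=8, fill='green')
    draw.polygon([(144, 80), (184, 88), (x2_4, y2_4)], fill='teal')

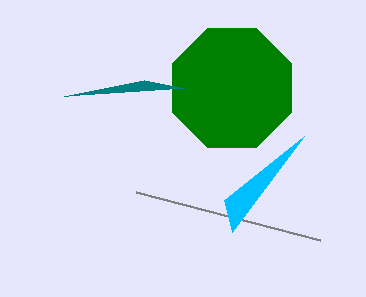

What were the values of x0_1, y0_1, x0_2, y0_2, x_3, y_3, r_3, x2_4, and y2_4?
x0_1 = 136
y0_1 = 192
x0_2 = 304
y0_2 = 136
x_3 = 232
y_3 = 88
r_3 = 64
x2_4 = 64
y2_4 = 96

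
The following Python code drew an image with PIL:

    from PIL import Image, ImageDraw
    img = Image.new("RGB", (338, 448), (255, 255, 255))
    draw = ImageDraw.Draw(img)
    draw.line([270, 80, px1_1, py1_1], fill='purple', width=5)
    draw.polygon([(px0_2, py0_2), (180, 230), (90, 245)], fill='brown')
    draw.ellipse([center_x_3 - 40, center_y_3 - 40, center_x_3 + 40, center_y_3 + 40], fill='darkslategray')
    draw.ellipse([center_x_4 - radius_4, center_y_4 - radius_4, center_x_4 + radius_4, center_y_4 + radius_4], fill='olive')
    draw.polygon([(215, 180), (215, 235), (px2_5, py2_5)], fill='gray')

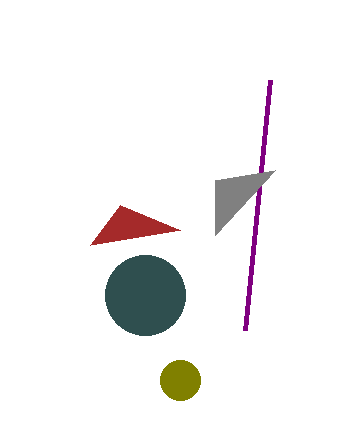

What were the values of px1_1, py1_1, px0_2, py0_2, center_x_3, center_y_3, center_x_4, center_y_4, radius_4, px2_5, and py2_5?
px1_1 = 245
py1_1 = 330
px0_2 = 120
py0_2 = 205
center_x_3 = 145
center_y_3 = 295
center_x_4 = 180
center_y_4 = 380
radius_4 = 20
px2_5 = 275
py2_5 = 170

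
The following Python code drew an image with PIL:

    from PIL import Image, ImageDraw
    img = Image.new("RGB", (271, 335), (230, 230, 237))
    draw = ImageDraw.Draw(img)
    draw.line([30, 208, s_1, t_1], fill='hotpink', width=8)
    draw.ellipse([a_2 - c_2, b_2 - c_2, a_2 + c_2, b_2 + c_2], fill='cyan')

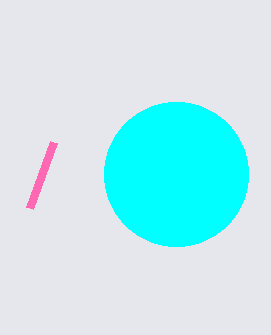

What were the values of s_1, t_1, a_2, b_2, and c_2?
s_1 = 54
t_1 = 142
a_2 = 176
b_2 = 174
c_2 = 72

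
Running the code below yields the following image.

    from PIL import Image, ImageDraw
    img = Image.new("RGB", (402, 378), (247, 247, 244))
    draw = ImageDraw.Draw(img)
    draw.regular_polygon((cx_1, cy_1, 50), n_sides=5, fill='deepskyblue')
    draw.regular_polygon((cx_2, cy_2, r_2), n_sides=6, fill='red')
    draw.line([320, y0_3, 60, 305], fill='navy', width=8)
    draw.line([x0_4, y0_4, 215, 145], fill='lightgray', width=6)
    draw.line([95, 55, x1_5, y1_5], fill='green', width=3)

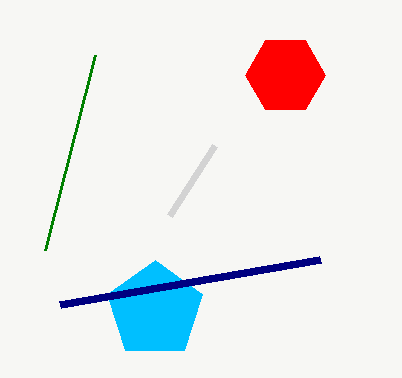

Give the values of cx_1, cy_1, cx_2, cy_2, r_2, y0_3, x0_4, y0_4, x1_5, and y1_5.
cx_1 = 155, cy_1 = 310, cx_2 = 285, cy_2 = 75, r_2 = 40, y0_3 = 260, x0_4 = 170, y0_4 = 215, x1_5 = 45, y1_5 = 250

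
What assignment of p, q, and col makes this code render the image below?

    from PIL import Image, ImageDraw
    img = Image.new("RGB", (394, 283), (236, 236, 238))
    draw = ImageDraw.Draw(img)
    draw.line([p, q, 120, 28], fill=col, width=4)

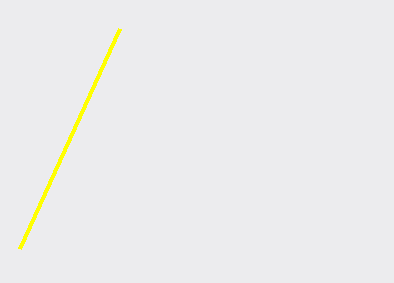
p = 20; q = 248; col = 'yellow'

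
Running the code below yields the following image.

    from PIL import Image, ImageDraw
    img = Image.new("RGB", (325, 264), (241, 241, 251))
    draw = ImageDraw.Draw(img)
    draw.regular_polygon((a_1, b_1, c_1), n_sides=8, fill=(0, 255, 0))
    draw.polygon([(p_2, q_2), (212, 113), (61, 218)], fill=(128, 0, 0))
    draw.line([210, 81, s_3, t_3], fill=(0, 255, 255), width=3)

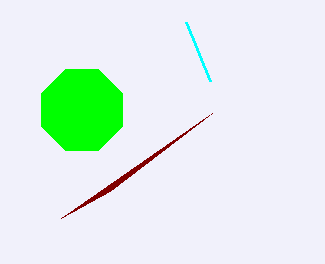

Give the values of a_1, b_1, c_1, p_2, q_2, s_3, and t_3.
a_1 = 82, b_1 = 110, c_1 = 44, p_2 = 110, q_2 = 191, s_3 = 186, t_3 = 22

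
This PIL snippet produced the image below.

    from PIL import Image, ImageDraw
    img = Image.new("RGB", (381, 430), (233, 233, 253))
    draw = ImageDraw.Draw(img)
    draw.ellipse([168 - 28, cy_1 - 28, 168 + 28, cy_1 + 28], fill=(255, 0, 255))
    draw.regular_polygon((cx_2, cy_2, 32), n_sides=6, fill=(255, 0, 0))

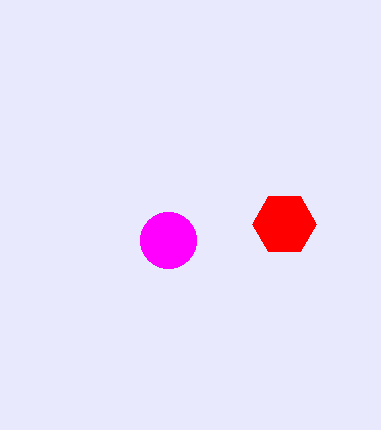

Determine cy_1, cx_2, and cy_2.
cy_1 = 240
cx_2 = 284
cy_2 = 224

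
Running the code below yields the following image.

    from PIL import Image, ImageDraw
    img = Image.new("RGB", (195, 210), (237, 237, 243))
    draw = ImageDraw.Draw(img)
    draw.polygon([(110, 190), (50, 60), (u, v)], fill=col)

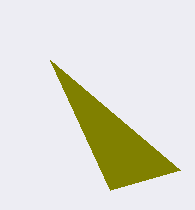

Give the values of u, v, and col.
u = 180, v = 170, col = 'olive'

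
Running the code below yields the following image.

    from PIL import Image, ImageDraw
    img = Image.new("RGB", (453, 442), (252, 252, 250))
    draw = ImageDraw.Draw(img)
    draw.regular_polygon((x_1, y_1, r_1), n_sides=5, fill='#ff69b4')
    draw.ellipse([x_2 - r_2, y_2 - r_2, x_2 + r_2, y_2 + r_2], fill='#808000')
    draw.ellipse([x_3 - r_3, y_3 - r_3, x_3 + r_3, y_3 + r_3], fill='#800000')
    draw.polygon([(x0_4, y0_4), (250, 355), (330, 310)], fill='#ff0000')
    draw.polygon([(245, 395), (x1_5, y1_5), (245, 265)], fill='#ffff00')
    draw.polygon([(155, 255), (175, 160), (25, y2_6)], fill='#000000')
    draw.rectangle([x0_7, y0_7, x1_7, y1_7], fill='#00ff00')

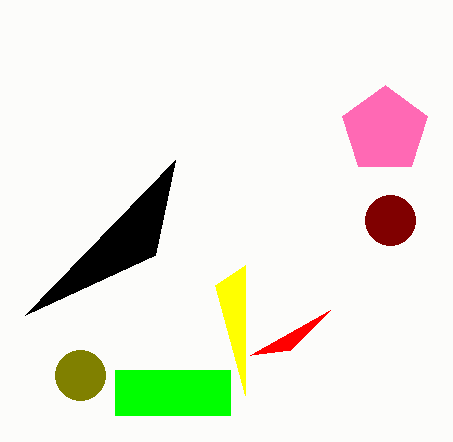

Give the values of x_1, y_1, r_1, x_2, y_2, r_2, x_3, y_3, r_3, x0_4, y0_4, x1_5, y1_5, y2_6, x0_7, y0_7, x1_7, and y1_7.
x_1 = 385
y_1 = 130
r_1 = 45
x_2 = 80
y_2 = 375
r_2 = 25
x_3 = 390
y_3 = 220
r_3 = 25
x0_4 = 290
y0_4 = 350
x1_5 = 215
y1_5 = 285
y2_6 = 315
x0_7 = 115
y0_7 = 370
x1_7 = 230
y1_7 = 415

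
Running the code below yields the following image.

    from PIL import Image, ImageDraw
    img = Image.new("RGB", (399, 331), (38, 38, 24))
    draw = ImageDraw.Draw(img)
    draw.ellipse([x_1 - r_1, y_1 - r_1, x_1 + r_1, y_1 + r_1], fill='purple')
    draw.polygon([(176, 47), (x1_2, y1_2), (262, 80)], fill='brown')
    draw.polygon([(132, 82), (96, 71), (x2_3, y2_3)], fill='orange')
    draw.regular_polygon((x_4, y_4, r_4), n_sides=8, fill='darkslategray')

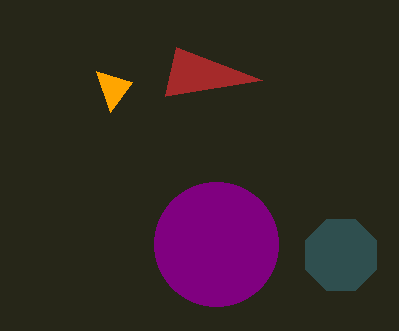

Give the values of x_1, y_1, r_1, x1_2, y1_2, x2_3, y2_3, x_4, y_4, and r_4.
x_1 = 216, y_1 = 244, r_1 = 62, x1_2 = 165, y1_2 = 96, x2_3 = 110, y2_3 = 112, x_4 = 341, y_4 = 255, r_4 = 38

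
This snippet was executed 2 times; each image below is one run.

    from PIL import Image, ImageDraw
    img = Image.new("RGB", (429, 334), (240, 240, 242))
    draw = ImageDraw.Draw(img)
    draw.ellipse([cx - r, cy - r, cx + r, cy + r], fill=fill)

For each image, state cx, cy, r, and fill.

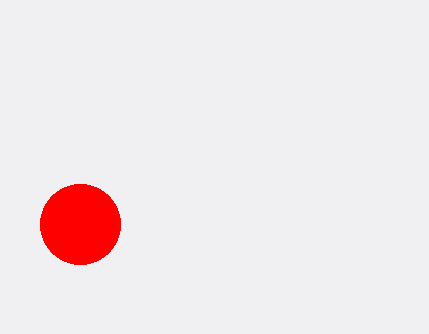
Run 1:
cx = 80; cy = 224; r = 40; fill = 'red'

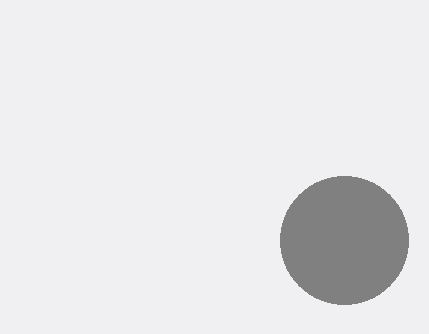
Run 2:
cx = 344, cy = 240, r = 64, fill = 'gray'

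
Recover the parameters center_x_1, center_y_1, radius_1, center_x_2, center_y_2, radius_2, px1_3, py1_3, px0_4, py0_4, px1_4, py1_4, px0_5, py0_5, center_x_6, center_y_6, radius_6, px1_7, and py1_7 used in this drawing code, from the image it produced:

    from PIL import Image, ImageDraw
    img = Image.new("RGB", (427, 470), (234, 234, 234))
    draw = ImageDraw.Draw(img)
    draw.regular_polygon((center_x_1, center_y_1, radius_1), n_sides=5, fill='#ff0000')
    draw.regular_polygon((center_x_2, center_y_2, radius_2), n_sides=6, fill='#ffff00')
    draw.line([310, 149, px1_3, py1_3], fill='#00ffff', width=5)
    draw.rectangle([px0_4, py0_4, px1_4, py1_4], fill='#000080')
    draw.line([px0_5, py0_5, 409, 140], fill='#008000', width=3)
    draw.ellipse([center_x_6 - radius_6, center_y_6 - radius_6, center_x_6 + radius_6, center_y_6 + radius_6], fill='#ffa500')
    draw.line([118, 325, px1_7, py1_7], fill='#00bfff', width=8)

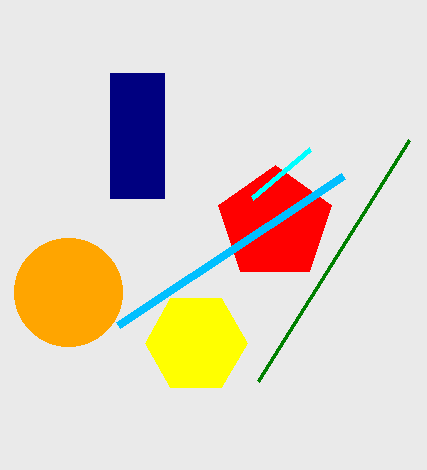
center_x_1 = 275
center_y_1 = 224
radius_1 = 59
center_x_2 = 196
center_y_2 = 343
radius_2 = 51
px1_3 = 252
py1_3 = 198
px0_4 = 110
py0_4 = 73
px1_4 = 164
py1_4 = 198
px0_5 = 258
py0_5 = 381
center_x_6 = 68
center_y_6 = 292
radius_6 = 54
px1_7 = 343
py1_7 = 176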